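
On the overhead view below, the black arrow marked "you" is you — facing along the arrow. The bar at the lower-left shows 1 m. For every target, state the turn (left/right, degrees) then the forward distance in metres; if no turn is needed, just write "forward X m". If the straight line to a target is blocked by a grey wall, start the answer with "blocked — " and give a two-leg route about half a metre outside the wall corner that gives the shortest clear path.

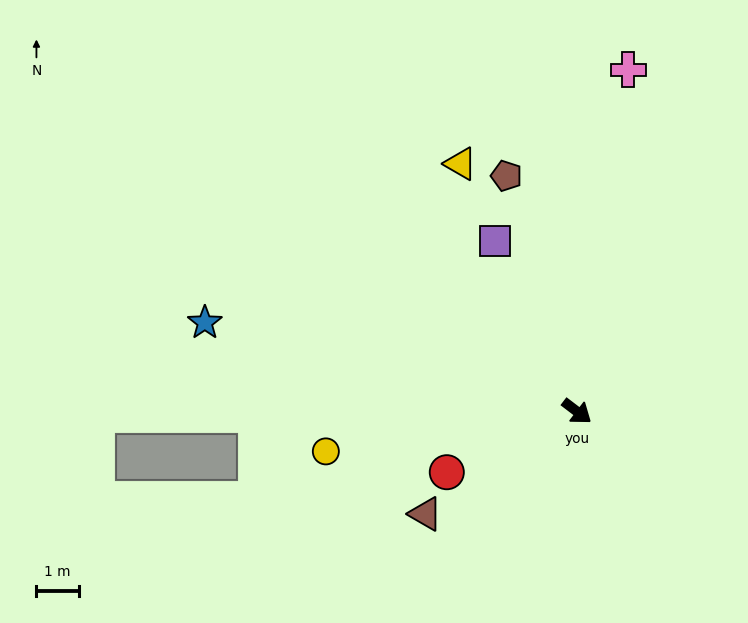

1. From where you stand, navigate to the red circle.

turn right 118°, forward 3.4 m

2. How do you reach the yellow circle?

turn right 134°, forward 6.0 m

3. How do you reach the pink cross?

turn left 119°, forward 8.1 m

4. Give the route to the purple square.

turn left 153°, forward 4.5 m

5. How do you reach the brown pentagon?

turn left 144°, forward 5.8 m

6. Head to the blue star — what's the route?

turn right 156°, forward 9.0 m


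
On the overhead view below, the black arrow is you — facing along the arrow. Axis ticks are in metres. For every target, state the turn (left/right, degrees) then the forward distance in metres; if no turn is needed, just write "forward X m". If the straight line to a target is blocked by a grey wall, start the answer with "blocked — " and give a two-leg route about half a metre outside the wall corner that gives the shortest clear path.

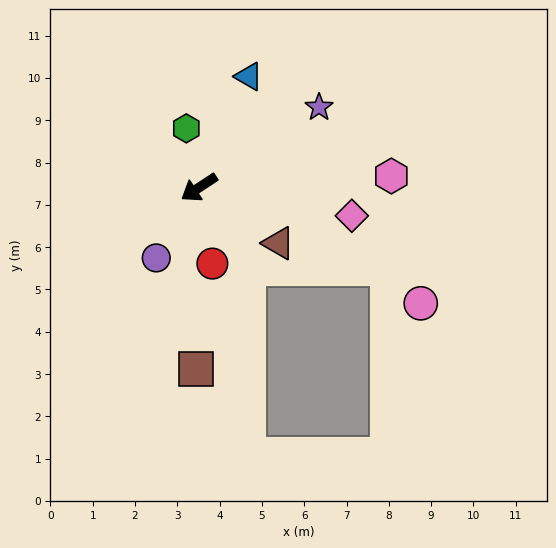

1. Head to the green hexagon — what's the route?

turn right 111°, forward 1.4 m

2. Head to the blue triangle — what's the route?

turn right 147°, forward 2.9 m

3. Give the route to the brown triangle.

turn left 112°, forward 2.3 m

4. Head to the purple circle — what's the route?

turn left 25°, forward 1.9 m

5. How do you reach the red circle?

turn left 67°, forward 1.8 m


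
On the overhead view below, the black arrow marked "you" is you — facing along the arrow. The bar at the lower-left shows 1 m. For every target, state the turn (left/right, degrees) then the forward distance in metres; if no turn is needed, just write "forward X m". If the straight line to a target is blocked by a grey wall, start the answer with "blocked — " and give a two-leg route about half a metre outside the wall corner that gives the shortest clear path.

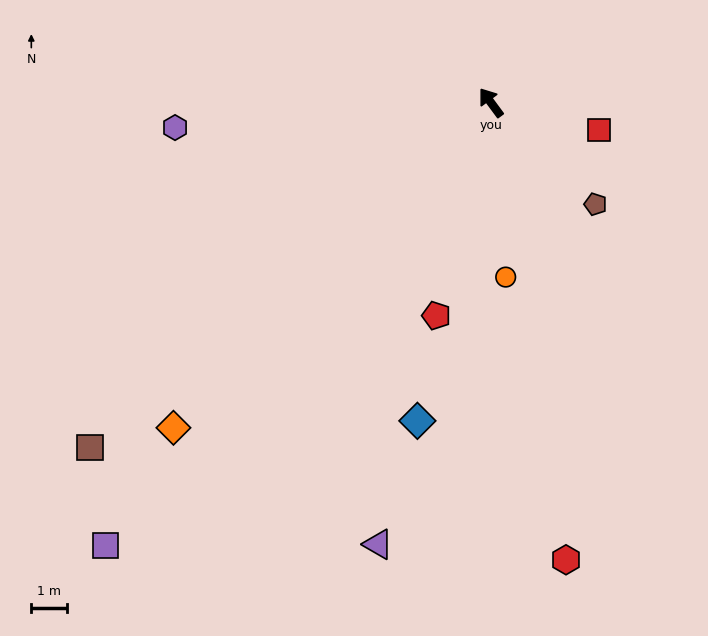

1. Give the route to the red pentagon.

turn left 129°, forward 6.2 m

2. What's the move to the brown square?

turn left 94°, forward 14.9 m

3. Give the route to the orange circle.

turn left 148°, forward 4.9 m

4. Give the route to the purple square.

turn left 103°, forward 16.6 m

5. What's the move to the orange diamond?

turn left 99°, forward 12.8 m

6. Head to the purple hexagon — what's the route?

turn left 58°, forward 8.9 m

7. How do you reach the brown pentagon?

turn right 171°, forward 4.1 m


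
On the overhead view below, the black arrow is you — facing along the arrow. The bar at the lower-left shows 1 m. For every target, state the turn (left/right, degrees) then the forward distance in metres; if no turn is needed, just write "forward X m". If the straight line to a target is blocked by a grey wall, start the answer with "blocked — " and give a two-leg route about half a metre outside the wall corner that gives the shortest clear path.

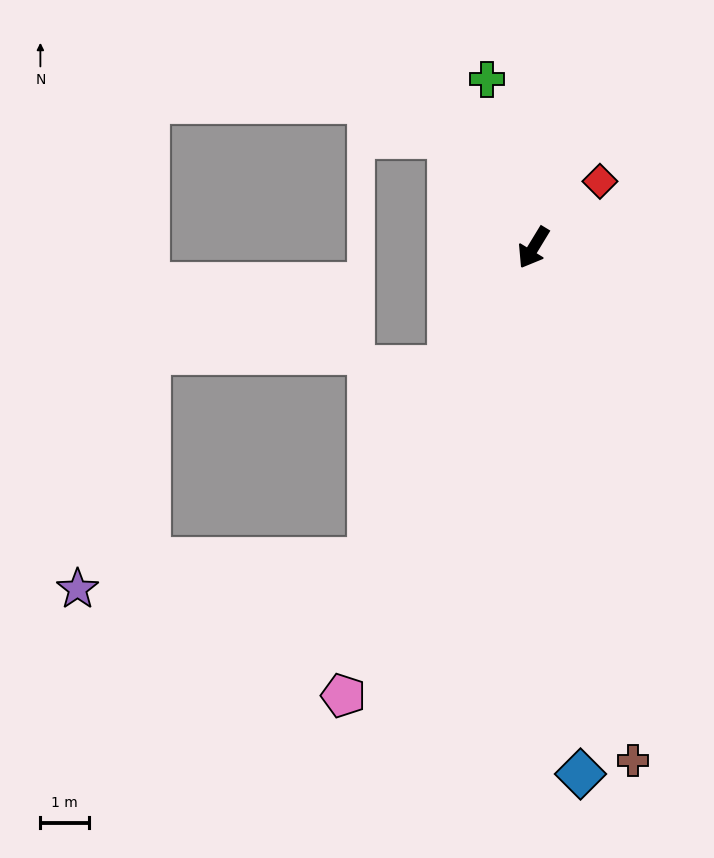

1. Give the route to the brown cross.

turn left 42°, forward 10.7 m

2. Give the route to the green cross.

turn right 133°, forward 3.6 m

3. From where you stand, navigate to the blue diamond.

turn left 36°, forward 10.8 m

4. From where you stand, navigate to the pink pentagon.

turn left 8°, forward 10.0 m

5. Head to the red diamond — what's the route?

turn left 166°, forward 1.9 m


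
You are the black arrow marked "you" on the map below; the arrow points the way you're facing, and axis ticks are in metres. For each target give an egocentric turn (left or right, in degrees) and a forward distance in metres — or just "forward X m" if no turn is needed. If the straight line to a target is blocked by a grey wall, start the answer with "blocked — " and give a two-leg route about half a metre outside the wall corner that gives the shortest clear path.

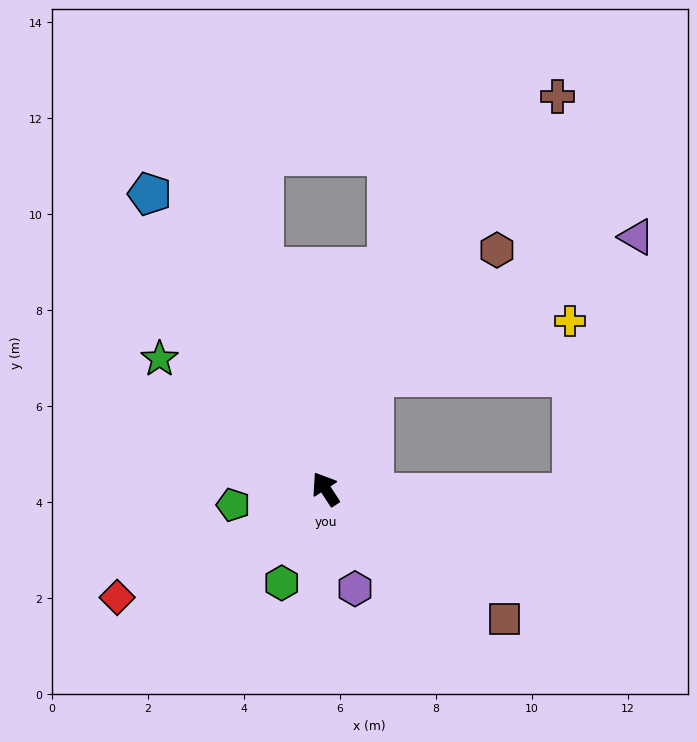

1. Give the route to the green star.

turn left 19°, forward 4.4 m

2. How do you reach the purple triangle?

blocked — turn right 56°, forward 2.5 m, then turn right 39°, forward 6.2 m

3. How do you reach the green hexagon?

turn left 122°, forward 2.2 m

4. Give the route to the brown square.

turn right 159°, forward 4.6 m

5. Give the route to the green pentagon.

turn left 67°, forward 2.0 m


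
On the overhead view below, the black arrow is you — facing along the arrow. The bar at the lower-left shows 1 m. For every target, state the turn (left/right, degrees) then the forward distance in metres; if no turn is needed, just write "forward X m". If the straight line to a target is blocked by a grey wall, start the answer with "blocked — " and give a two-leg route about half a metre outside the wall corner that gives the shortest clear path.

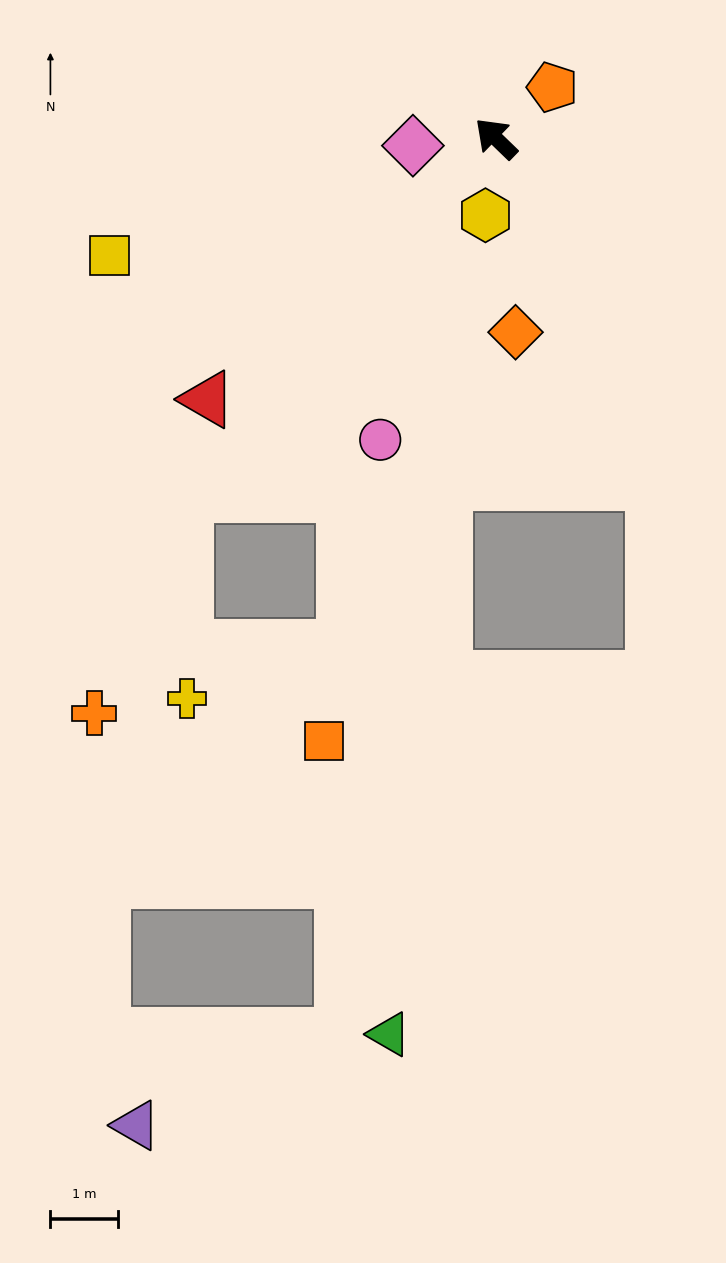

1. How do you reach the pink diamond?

turn left 49°, forward 1.2 m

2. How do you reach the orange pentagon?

turn right 94°, forward 1.1 m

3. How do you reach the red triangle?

turn left 86°, forward 5.8 m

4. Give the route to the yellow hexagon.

turn left 126°, forward 1.2 m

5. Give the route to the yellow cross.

blocked — turn left 93°, forward 7.0 m, then turn left 42°, forward 3.1 m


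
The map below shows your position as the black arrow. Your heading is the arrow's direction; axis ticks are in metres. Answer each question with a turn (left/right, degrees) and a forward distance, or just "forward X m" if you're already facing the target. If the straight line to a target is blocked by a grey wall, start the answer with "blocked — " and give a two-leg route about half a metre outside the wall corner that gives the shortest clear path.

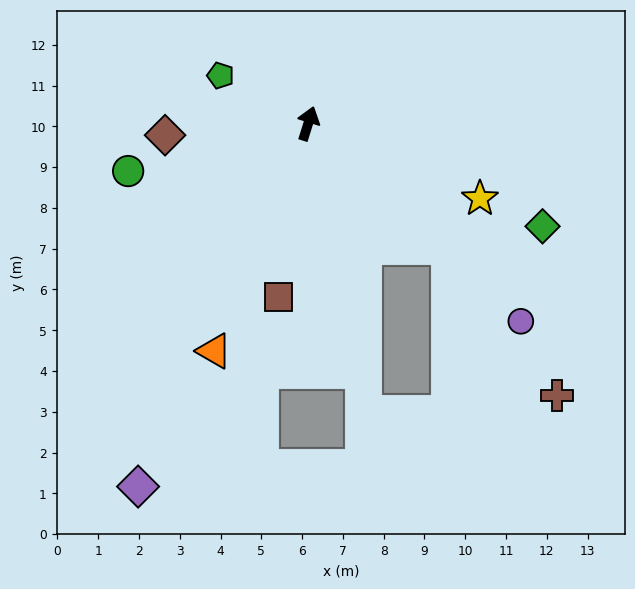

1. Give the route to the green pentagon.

turn left 79°, forward 2.5 m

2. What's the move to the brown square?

turn right 172°, forward 4.3 m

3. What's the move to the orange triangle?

turn left 175°, forward 6.0 m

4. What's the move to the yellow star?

turn right 96°, forward 4.6 m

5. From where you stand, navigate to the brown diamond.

turn left 112°, forward 3.5 m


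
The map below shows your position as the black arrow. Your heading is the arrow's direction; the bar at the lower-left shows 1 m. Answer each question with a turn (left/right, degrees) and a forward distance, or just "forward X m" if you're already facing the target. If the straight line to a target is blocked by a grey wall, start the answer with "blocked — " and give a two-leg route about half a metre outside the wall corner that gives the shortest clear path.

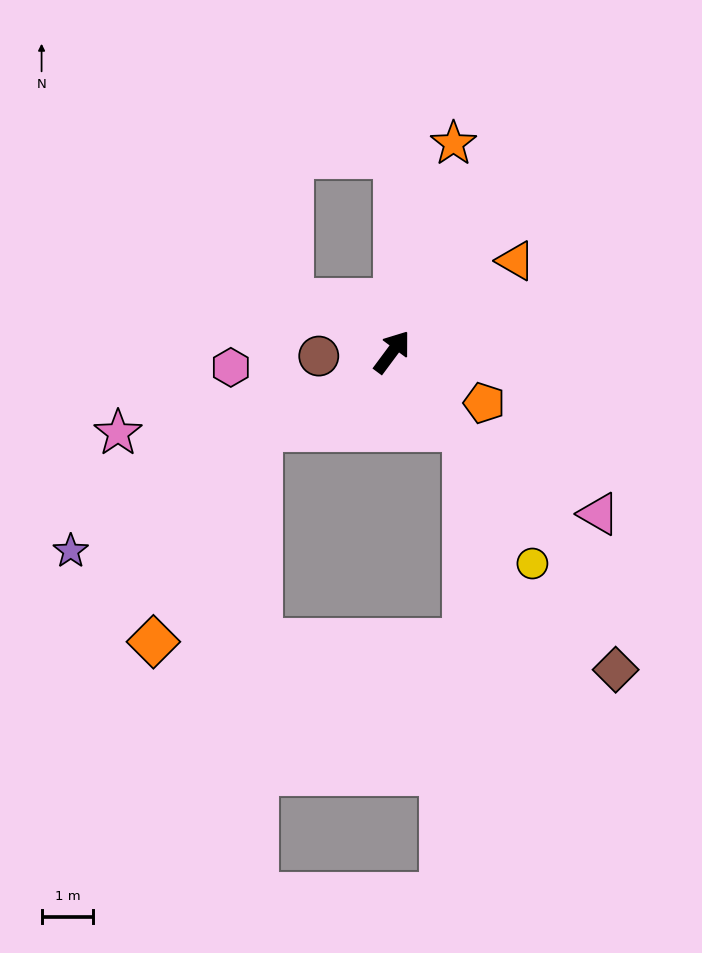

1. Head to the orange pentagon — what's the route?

turn right 82°, forward 2.0 m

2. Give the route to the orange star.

turn left 20°, forward 4.2 m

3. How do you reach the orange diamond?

blocked — turn left 157°, forward 3.0 m, then turn left 33°, forward 4.6 m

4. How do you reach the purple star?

turn left 158°, forward 7.3 m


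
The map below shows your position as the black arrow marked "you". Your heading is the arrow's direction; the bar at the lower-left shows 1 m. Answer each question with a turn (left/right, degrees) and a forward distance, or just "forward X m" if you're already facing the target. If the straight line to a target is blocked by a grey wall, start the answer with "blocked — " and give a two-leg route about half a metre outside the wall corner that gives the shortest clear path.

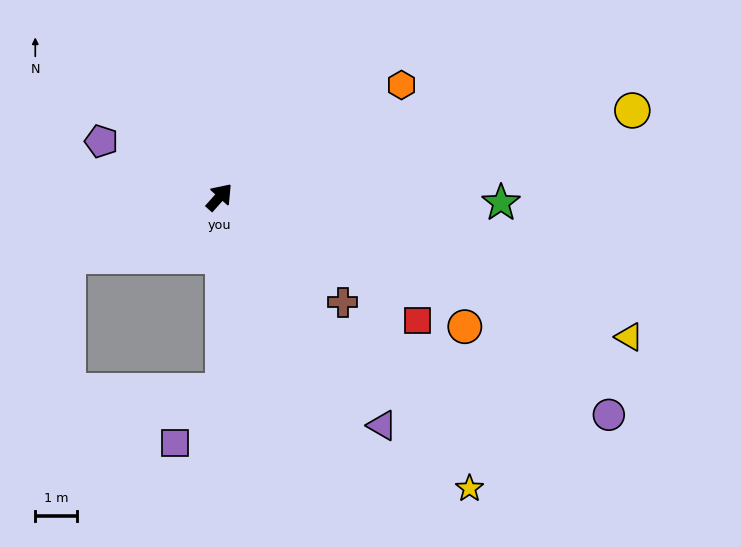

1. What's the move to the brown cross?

turn right 89°, forward 3.9 m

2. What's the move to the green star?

turn right 49°, forward 6.7 m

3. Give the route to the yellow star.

turn right 98°, forward 9.2 m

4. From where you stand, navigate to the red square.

turn right 80°, forward 5.6 m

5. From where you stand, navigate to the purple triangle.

turn right 103°, forward 6.7 m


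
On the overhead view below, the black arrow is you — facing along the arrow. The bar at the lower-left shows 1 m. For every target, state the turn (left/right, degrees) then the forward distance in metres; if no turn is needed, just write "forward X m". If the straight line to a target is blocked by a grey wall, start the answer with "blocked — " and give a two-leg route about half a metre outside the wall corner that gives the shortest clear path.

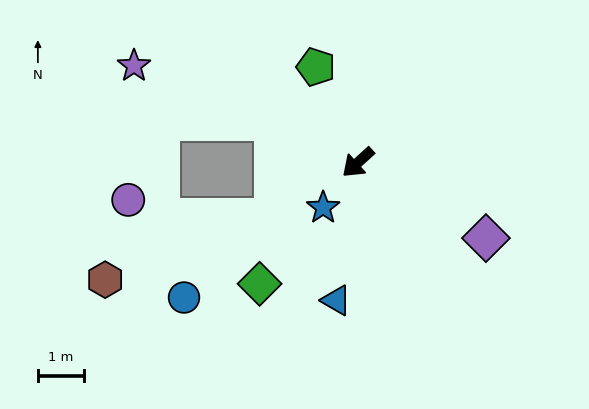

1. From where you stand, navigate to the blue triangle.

turn left 39°, forward 3.1 m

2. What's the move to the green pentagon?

turn right 108°, forward 2.3 m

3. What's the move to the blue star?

turn left 10°, forward 1.2 m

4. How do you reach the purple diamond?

turn left 107°, forward 3.3 m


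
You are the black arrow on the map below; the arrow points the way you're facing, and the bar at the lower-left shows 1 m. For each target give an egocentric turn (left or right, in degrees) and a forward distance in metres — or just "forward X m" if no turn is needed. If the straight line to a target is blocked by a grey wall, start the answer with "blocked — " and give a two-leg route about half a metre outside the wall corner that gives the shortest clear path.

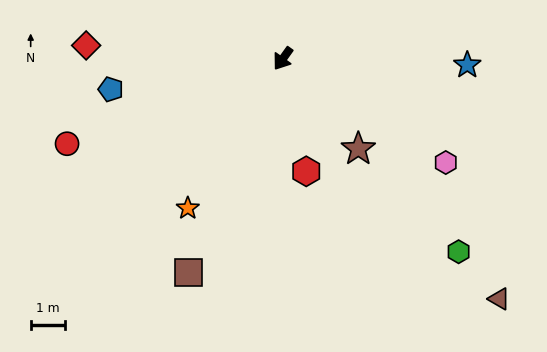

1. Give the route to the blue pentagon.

turn right 44°, forward 5.0 m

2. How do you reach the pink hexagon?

turn left 93°, forward 5.6 m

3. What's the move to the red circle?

turn right 33°, forward 6.7 m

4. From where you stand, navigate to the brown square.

turn left 12°, forward 6.7 m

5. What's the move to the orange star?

turn left 3°, forward 5.1 m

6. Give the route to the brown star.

turn left 76°, forward 3.4 m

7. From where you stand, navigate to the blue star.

turn left 124°, forward 5.3 m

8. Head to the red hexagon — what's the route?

turn left 47°, forward 3.3 m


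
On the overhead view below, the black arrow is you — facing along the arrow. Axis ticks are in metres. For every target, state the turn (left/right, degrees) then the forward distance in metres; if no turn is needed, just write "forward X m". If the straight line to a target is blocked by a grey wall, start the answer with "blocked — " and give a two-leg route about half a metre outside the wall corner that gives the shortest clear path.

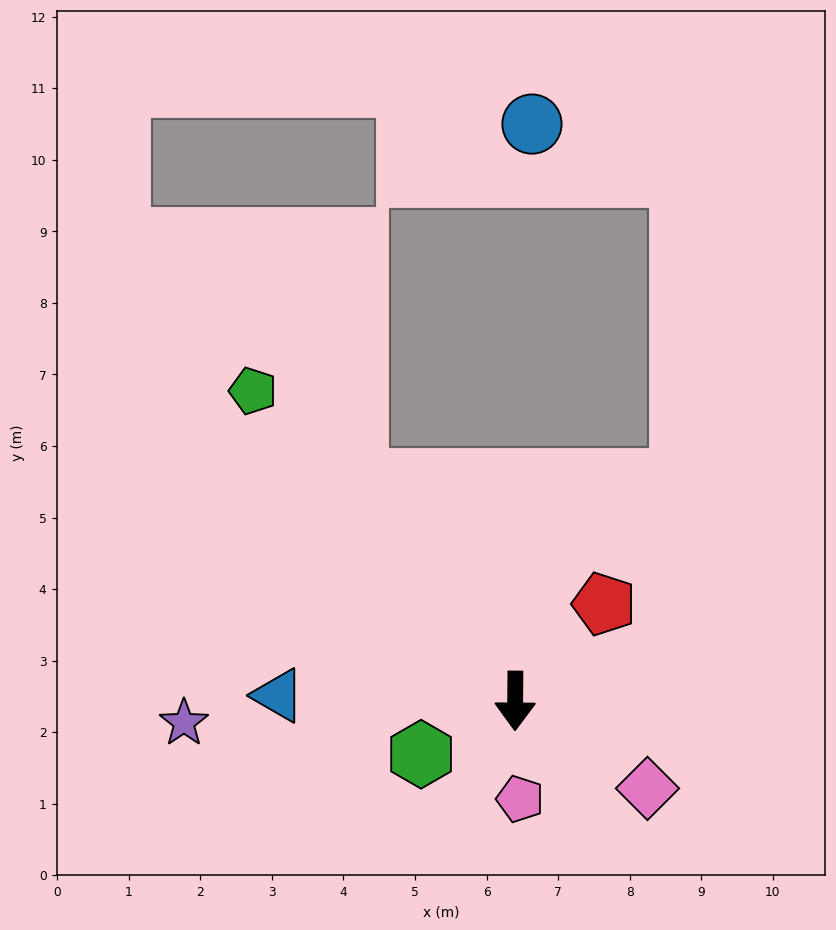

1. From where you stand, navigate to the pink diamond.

turn left 57°, forward 2.2 m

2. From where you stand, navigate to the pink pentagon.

turn left 3°, forward 1.4 m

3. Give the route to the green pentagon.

turn right 139°, forward 5.7 m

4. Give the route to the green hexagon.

turn right 60°, forward 1.5 m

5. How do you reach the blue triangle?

turn right 91°, forward 3.3 m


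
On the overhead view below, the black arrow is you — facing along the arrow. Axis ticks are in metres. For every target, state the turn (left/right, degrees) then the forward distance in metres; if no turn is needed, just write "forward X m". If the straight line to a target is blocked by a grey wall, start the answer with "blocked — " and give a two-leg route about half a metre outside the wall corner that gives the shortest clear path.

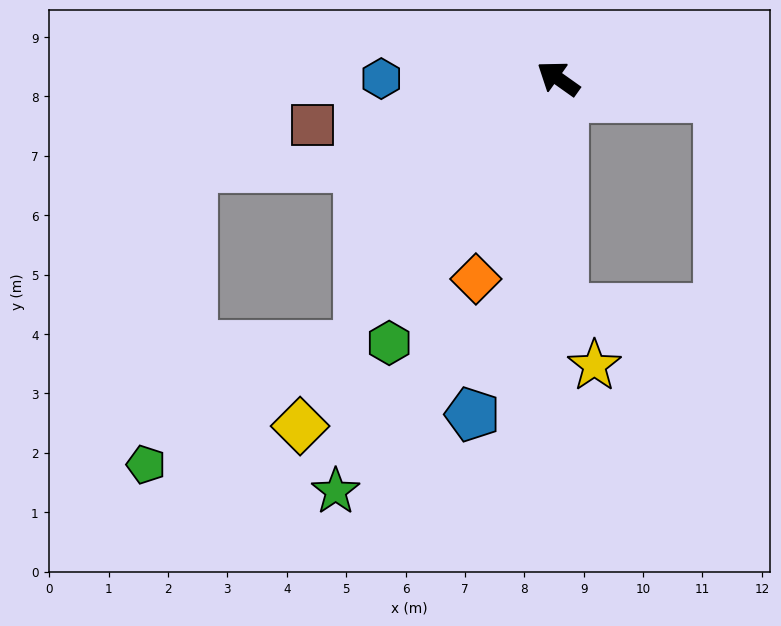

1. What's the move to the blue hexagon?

turn left 35°, forward 3.0 m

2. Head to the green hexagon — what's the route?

turn left 93°, forward 5.3 m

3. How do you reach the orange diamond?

turn left 103°, forward 3.6 m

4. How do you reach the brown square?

turn left 46°, forward 4.2 m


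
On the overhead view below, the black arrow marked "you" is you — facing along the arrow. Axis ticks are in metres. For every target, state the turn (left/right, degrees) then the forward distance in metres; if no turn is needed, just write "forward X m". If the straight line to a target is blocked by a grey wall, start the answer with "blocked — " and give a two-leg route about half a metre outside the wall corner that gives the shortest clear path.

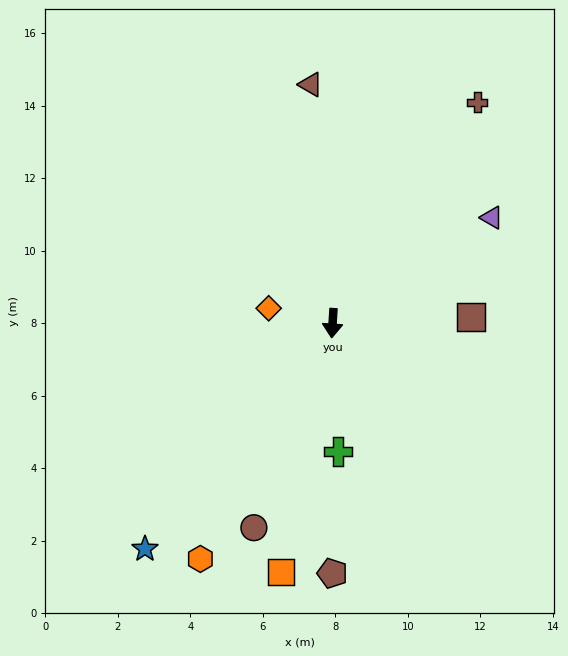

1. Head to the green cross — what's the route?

turn left 6°, forward 3.5 m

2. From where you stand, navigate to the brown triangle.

turn right 171°, forward 6.6 m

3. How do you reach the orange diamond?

turn right 100°, forward 1.8 m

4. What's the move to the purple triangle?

turn left 127°, forward 5.3 m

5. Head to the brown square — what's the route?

turn left 96°, forward 3.8 m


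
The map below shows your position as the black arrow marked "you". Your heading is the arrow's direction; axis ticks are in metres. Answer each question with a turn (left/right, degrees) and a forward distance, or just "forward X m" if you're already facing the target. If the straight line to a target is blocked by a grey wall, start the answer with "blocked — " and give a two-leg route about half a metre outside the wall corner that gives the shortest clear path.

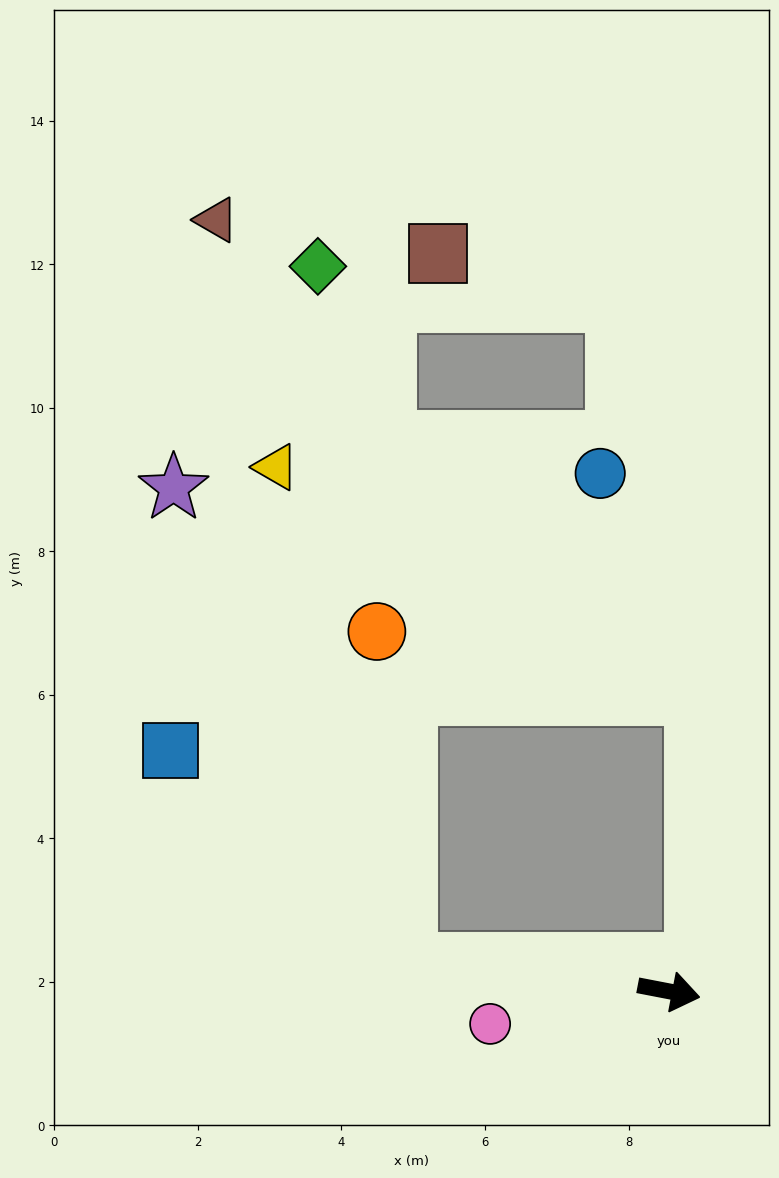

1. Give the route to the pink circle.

turn right 159°, forward 2.5 m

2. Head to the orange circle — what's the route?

blocked — turn right 175°, forward 3.7 m, then turn right 79°, forward 4.6 m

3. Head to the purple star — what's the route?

blocked — turn right 175°, forward 3.7 m, then turn right 58°, forward 7.4 m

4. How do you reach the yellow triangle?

blocked — turn right 175°, forward 3.7 m, then turn right 69°, forward 7.2 m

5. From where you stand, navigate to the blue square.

blocked — turn right 175°, forward 3.7 m, then turn right 36°, forward 4.4 m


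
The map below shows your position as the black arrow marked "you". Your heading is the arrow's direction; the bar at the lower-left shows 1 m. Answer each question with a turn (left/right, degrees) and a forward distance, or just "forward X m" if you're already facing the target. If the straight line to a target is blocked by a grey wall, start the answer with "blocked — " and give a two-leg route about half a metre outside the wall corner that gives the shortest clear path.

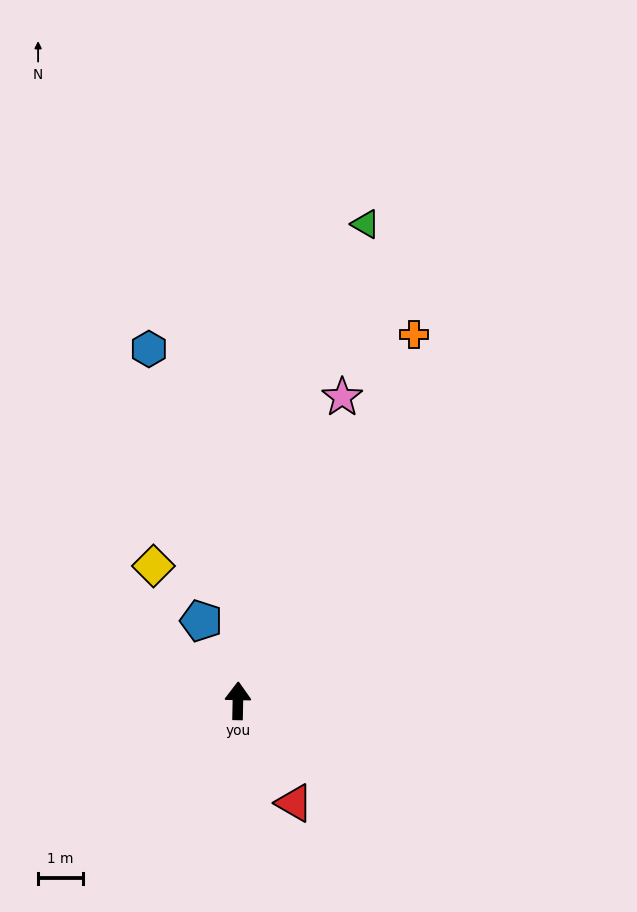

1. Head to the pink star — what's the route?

turn right 18°, forward 7.1 m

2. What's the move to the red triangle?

turn right 150°, forward 2.6 m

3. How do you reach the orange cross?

turn right 25°, forward 9.0 m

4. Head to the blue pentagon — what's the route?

turn left 26°, forward 1.9 m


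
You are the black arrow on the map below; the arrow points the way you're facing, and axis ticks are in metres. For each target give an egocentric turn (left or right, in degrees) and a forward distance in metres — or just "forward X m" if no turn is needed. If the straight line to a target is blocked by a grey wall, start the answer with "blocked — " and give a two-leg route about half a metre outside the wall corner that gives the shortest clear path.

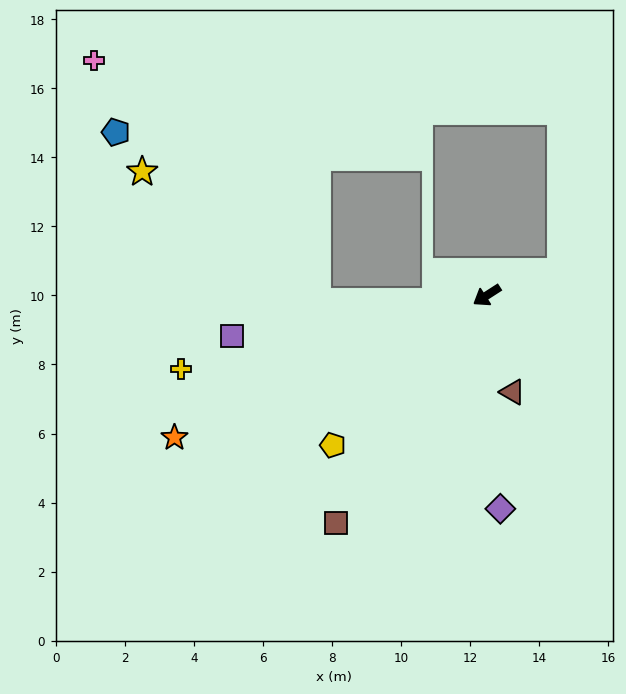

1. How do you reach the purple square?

turn right 24°, forward 7.5 m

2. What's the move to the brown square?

turn left 24°, forward 7.9 m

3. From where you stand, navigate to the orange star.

turn right 8°, forward 9.9 m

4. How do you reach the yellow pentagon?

turn left 11°, forward 6.2 m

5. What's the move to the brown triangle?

turn left 72°, forward 2.9 m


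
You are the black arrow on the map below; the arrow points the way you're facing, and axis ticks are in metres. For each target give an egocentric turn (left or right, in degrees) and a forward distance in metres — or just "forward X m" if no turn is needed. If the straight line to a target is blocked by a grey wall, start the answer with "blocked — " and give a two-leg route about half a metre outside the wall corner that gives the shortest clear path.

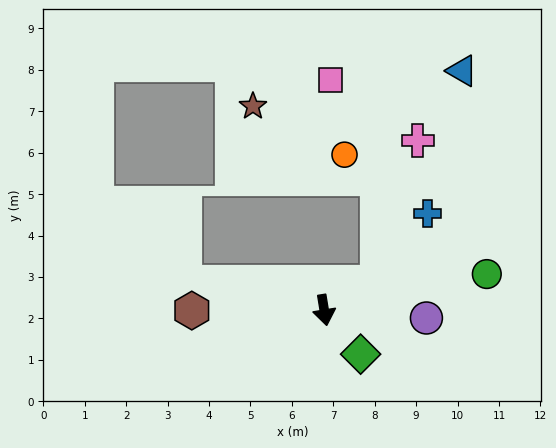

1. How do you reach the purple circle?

turn left 76°, forward 2.5 m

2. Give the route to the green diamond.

turn left 30°, forward 1.4 m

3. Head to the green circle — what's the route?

turn left 93°, forward 4.0 m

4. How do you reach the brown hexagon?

turn right 99°, forward 3.2 m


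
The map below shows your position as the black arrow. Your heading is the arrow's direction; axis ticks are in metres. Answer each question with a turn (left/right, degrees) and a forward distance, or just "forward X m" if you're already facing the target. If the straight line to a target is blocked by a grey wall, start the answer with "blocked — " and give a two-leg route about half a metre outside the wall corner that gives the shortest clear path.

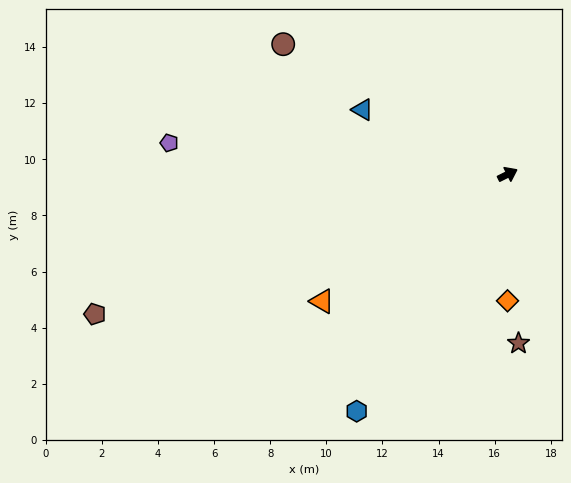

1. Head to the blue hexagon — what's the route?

turn right 149°, forward 10.0 m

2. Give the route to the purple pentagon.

turn left 148°, forward 12.1 m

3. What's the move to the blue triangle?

turn left 130°, forward 5.7 m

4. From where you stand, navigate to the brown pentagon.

turn left 172°, forward 15.5 m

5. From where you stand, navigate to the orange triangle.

turn right 172°, forward 8.0 m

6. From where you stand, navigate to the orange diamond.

turn right 117°, forward 4.5 m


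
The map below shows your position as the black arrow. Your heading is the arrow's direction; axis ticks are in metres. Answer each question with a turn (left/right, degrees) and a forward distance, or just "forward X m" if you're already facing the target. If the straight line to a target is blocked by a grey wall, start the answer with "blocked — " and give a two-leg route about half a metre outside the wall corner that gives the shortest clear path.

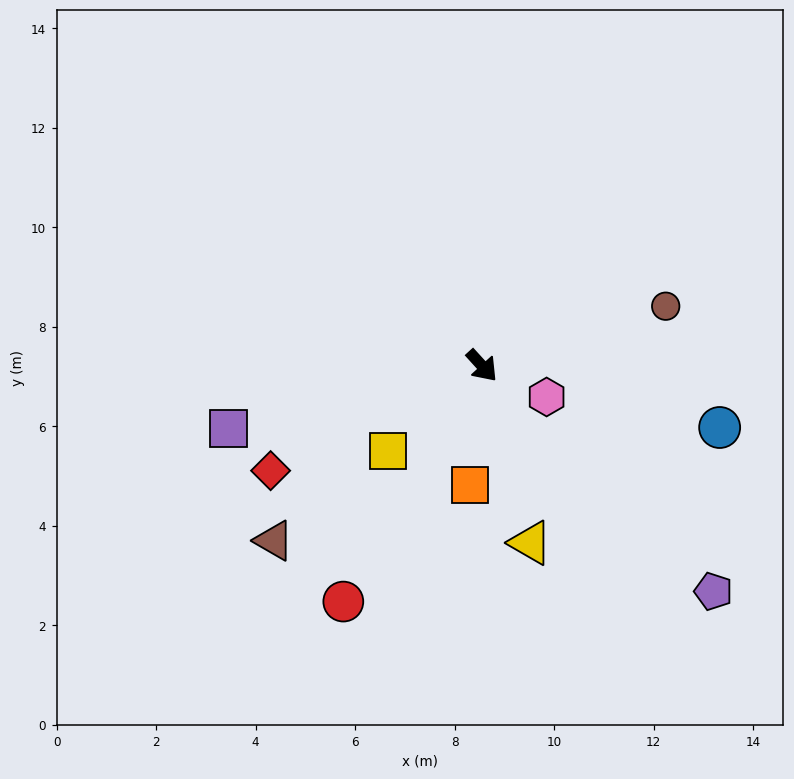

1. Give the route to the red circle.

turn right 73°, forward 5.5 m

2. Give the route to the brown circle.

turn left 66°, forward 3.9 m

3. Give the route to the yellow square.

turn right 90°, forward 2.6 m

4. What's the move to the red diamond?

turn right 106°, forward 4.7 m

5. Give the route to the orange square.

turn right 48°, forward 2.4 m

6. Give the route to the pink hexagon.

turn left 22°, forward 1.4 m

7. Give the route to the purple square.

turn right 118°, forward 5.3 m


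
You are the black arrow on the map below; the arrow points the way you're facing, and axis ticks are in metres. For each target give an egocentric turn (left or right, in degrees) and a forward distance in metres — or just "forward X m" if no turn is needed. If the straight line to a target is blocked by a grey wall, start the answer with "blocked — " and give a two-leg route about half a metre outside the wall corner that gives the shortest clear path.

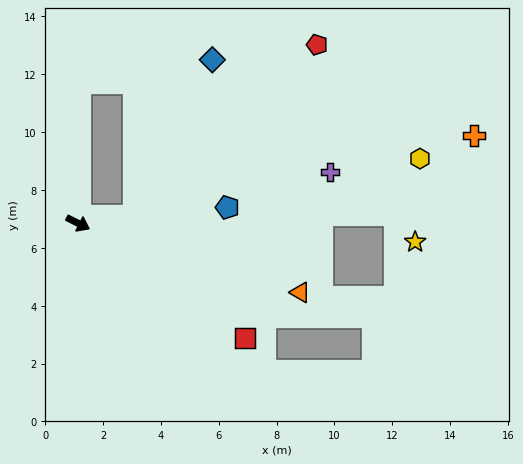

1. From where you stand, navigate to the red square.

turn right 8°, forward 7.0 m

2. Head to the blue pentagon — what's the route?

turn left 33°, forward 5.2 m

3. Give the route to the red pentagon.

blocked — turn left 33°, forward 2.0 m, then turn left 37°, forward 8.7 m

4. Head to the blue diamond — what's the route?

blocked — turn left 33°, forward 2.0 m, then turn left 57°, forward 6.0 m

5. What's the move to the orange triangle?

turn left 9°, forward 8.0 m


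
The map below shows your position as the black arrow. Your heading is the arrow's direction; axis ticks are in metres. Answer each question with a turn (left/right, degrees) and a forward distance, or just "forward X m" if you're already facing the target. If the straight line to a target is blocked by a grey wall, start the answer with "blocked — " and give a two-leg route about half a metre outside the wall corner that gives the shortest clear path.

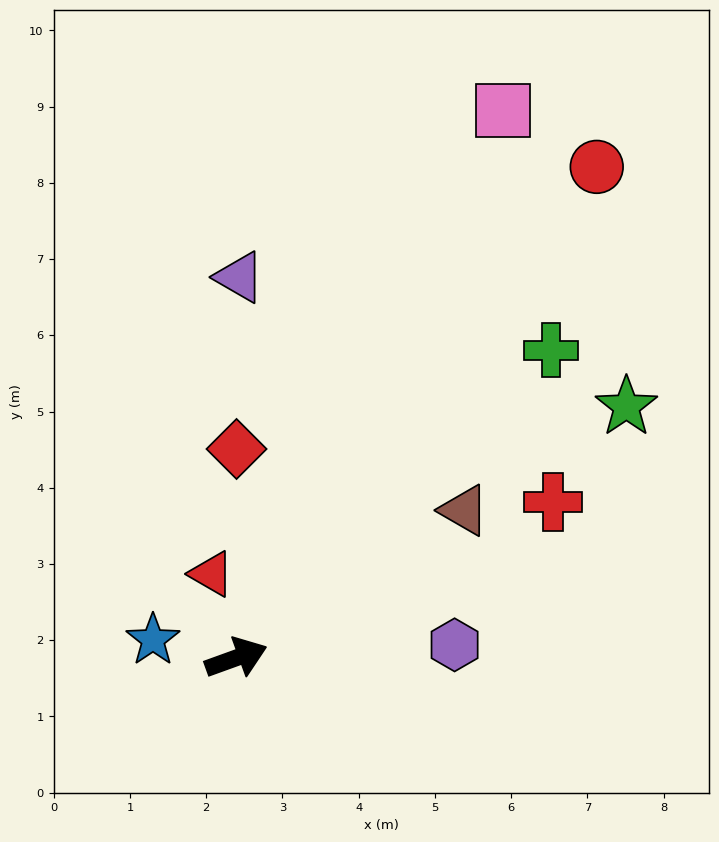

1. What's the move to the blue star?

turn left 148°, forward 1.1 m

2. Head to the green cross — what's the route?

turn left 24°, forward 5.8 m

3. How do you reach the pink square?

turn left 44°, forward 8.0 m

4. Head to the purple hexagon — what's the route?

turn right 16°, forward 2.9 m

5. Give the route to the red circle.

turn left 34°, forward 8.0 m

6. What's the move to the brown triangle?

turn left 13°, forward 3.6 m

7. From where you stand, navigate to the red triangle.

turn left 87°, forward 1.1 m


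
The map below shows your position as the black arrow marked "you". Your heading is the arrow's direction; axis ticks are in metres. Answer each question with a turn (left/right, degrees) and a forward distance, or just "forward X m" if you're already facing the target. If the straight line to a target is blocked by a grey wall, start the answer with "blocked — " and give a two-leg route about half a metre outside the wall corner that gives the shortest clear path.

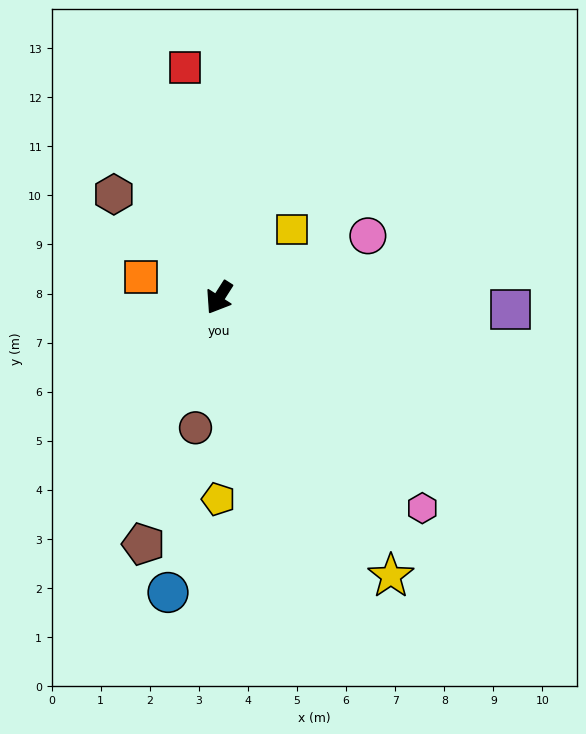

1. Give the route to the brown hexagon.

turn right 102°, forward 3.0 m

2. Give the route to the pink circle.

turn left 145°, forward 3.3 m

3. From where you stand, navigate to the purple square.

turn left 120°, forward 5.9 m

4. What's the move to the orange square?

turn right 72°, forward 1.7 m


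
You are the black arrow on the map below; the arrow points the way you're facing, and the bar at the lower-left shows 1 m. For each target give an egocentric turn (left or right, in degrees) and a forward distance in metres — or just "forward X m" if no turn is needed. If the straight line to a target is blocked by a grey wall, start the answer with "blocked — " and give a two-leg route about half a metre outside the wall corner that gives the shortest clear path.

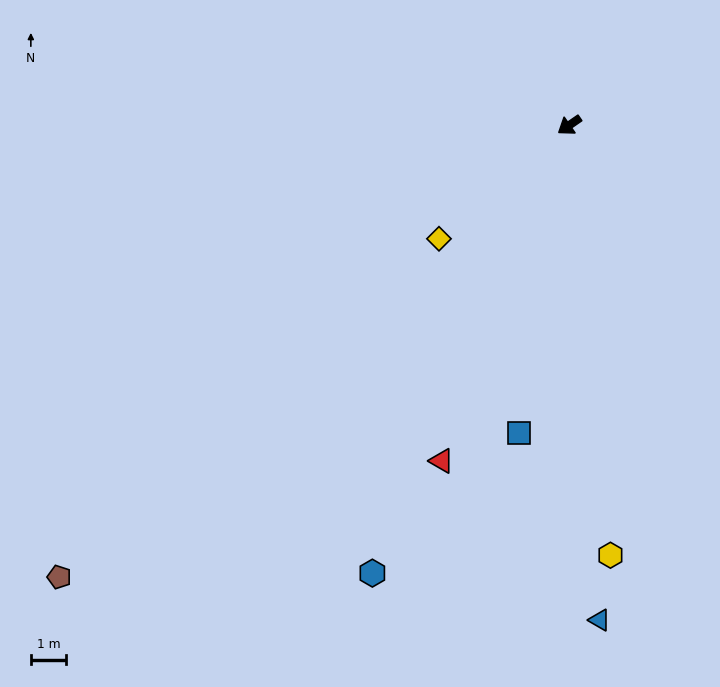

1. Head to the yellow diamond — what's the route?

turn left 6°, forward 4.9 m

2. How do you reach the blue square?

turn left 46°, forward 8.9 m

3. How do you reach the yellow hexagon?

turn left 61°, forward 12.3 m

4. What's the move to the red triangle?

turn left 35°, forward 10.2 m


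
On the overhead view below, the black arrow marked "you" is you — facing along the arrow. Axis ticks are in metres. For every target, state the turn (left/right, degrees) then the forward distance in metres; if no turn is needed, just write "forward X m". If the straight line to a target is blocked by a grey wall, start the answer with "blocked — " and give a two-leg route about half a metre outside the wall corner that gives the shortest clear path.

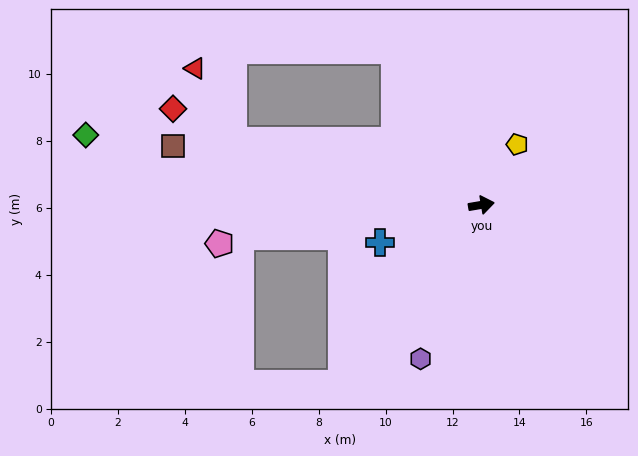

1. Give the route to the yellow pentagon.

turn left 50°, forward 2.1 m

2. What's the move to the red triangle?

blocked — turn left 156°, forward 7.7 m, then turn right 48°, forward 2.4 m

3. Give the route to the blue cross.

turn right 169°, forward 3.2 m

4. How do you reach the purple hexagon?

turn right 121°, forward 4.9 m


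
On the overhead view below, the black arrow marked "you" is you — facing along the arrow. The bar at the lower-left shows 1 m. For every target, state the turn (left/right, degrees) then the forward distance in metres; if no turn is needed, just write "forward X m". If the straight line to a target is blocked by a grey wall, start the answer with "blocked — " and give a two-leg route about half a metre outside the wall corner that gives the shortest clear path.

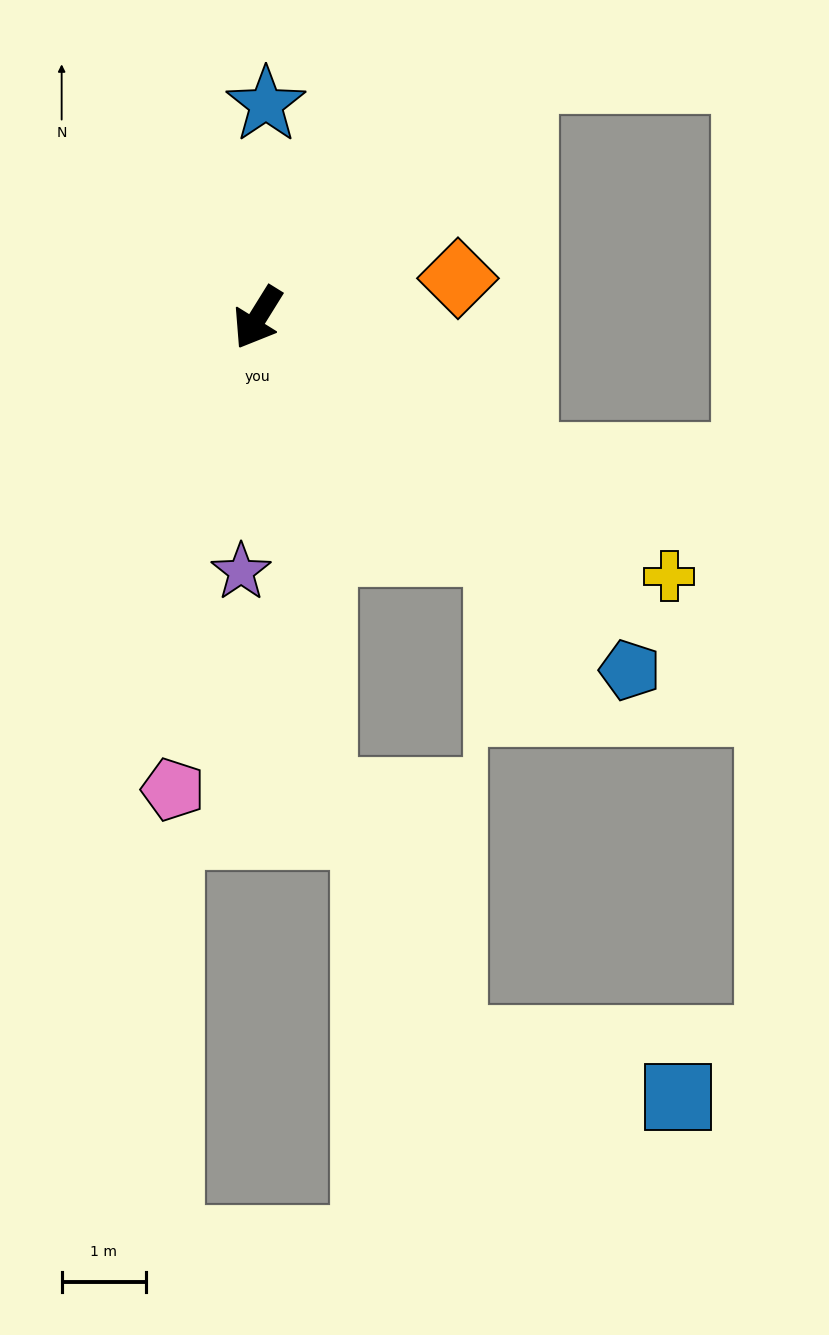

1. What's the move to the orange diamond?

turn left 133°, forward 2.4 m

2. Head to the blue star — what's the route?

turn right 150°, forward 2.5 m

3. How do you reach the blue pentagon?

turn left 78°, forward 6.1 m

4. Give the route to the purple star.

turn left 28°, forward 3.0 m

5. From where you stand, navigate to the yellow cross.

turn left 90°, forward 5.8 m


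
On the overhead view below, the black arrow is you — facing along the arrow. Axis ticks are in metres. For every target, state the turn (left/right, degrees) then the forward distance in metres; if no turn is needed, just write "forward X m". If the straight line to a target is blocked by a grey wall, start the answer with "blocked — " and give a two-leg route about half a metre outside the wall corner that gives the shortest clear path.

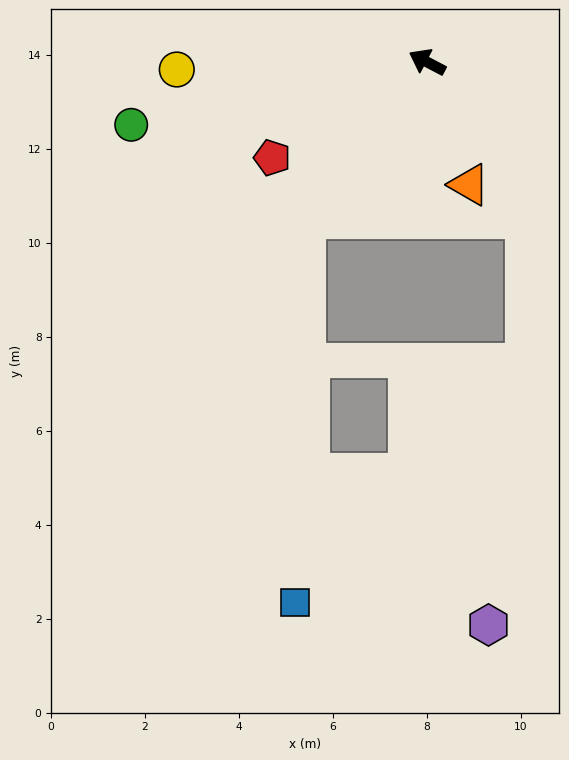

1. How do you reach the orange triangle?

turn left 137°, forward 2.8 m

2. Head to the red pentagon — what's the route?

turn left 59°, forward 3.9 m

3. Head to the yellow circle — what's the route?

turn left 29°, forward 5.3 m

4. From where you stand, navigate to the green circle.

turn left 40°, forward 6.4 m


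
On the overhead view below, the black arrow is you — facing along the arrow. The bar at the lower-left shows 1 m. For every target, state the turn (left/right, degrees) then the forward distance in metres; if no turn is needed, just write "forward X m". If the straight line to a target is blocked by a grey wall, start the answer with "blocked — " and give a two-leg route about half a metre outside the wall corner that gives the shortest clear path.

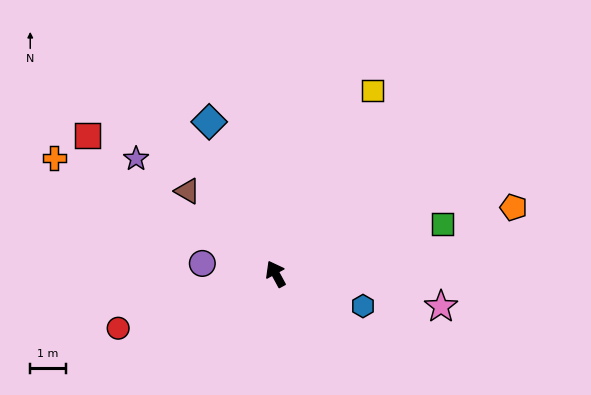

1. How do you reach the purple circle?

turn left 53°, forward 2.1 m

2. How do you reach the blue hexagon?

turn right 139°, forward 2.6 m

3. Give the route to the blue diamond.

turn right 5°, forward 4.7 m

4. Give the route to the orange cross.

turn left 34°, forward 7.0 m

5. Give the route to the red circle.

turn left 81°, forward 4.7 m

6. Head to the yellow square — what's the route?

turn right 56°, forward 5.8 m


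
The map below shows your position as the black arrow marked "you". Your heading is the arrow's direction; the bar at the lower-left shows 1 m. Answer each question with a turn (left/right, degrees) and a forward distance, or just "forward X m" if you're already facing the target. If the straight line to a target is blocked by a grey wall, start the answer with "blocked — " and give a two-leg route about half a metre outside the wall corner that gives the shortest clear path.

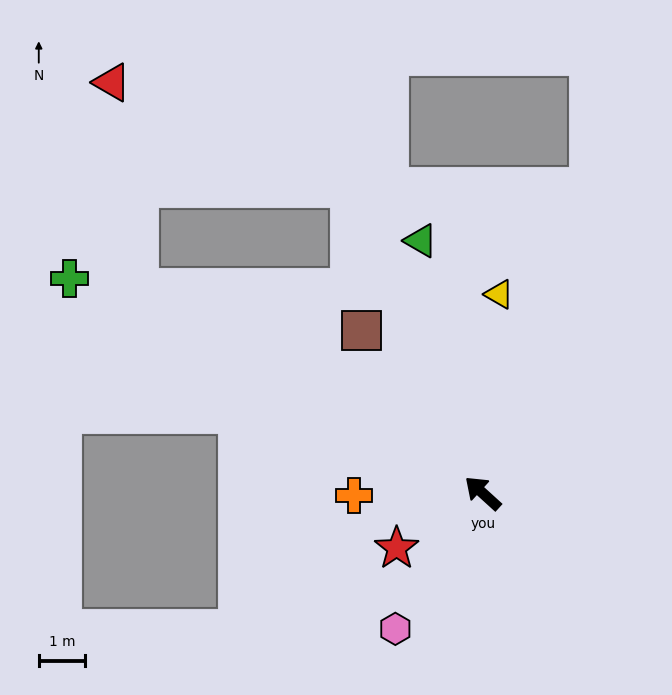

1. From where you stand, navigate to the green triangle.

turn right 34°, forward 5.6 m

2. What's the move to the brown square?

turn right 11°, forward 4.4 m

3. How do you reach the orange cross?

turn left 43°, forward 2.8 m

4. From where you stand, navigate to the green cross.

turn left 15°, forward 10.1 m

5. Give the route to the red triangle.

blocked — turn right 24°, forward 7.2 m, then turn left 42°, forward 5.6 m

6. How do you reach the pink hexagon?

turn left 100°, forward 3.5 m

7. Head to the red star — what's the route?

turn left 75°, forward 2.2 m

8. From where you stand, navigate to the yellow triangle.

turn right 52°, forward 4.3 m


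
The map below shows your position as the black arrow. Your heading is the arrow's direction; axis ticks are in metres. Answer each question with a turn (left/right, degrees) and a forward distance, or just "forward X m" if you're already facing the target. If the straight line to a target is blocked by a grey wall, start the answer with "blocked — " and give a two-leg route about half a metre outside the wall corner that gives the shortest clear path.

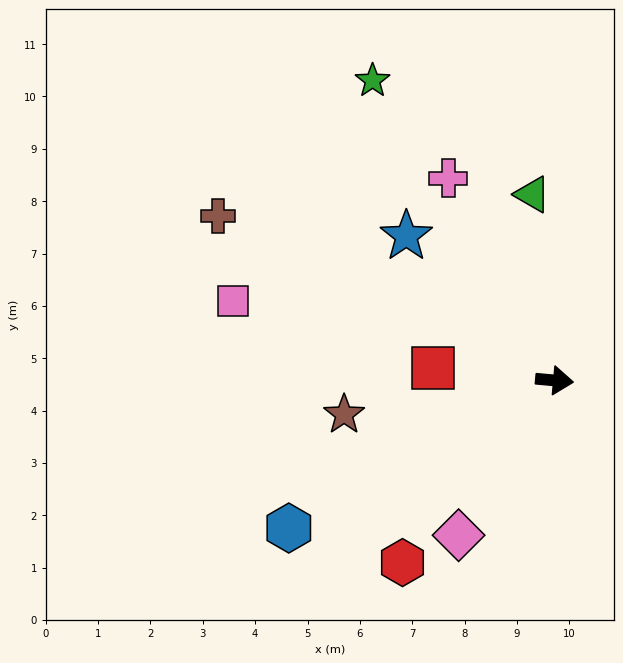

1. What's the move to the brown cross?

turn left 159°, forward 7.2 m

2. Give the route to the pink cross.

turn left 123°, forward 4.4 m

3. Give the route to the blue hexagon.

turn right 146°, forward 5.8 m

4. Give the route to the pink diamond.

turn right 117°, forward 3.5 m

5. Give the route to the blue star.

turn left 141°, forward 4.0 m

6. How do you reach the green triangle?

turn left 102°, forward 3.6 m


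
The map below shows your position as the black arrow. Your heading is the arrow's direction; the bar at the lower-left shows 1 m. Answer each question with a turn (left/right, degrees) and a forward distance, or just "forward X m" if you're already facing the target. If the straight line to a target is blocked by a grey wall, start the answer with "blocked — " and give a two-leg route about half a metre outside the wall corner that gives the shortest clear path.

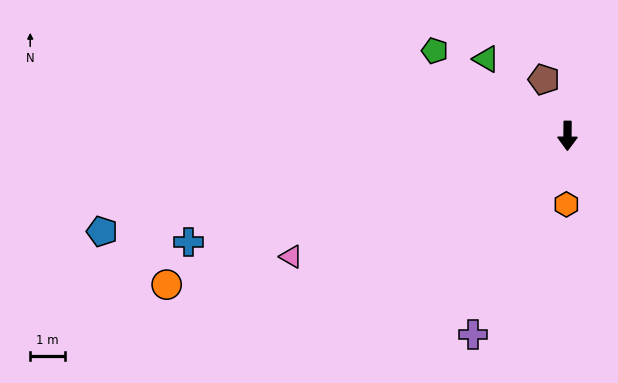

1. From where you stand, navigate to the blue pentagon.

turn right 78°, forward 13.6 m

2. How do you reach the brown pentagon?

turn right 157°, forward 1.8 m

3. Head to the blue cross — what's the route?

turn right 74°, forward 11.3 m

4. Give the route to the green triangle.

turn right 133°, forward 3.2 m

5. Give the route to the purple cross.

turn right 25°, forward 6.3 m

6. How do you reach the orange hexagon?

forward 2.0 m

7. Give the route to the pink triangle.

turn right 66°, forward 8.6 m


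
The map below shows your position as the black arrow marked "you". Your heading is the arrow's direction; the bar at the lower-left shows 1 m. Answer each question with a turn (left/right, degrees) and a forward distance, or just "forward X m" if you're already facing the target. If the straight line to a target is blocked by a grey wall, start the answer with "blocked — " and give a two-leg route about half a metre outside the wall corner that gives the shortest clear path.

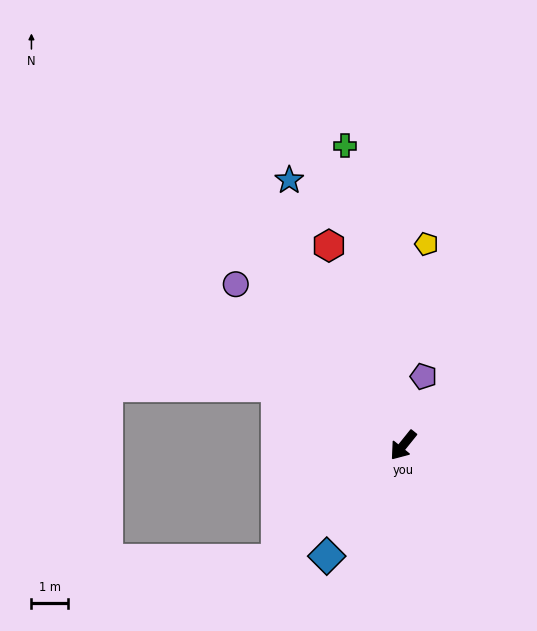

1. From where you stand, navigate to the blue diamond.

turn left 4°, forward 3.6 m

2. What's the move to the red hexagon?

turn right 121°, forward 5.8 m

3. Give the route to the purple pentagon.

turn right 158°, forward 1.9 m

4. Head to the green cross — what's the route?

turn right 130°, forward 8.2 m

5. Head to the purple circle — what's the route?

turn right 95°, forward 6.3 m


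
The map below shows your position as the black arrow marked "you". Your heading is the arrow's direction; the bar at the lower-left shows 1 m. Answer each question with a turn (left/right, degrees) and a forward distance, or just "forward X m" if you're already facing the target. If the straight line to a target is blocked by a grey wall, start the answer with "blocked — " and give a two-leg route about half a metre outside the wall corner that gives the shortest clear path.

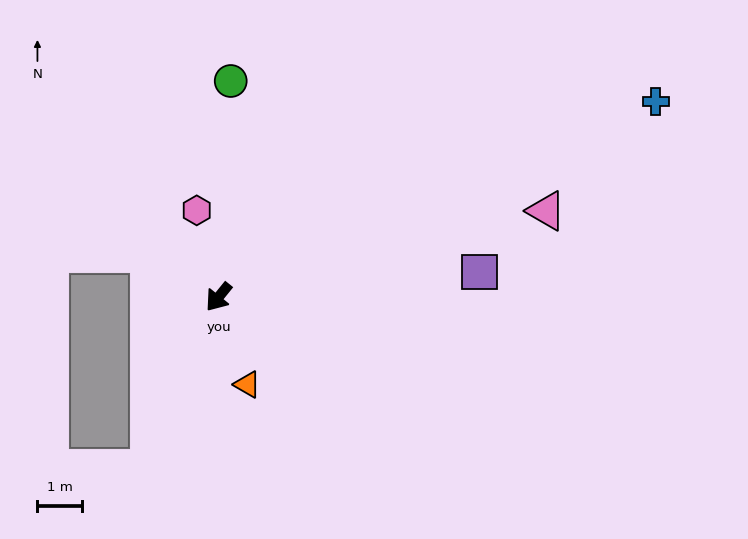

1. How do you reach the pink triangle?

turn left 144°, forward 7.6 m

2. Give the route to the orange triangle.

turn left 57°, forward 2.1 m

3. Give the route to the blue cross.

turn left 153°, forward 10.7 m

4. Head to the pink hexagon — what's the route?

turn right 127°, forward 2.0 m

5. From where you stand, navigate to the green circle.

turn right 144°, forward 4.8 m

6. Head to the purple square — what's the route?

turn left 134°, forward 5.9 m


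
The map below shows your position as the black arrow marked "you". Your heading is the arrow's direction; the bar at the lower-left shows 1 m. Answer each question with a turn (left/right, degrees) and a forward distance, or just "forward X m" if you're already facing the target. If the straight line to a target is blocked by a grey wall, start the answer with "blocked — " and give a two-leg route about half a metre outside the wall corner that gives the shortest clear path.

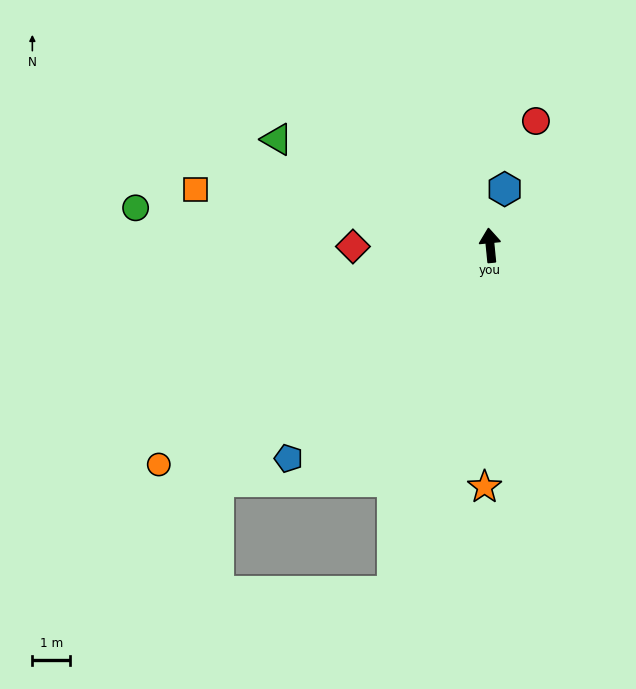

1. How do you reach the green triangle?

turn left 58°, forward 6.3 m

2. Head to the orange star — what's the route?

turn left 173°, forward 6.4 m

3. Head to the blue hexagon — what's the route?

turn right 20°, forward 1.5 m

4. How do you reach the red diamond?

turn left 85°, forward 3.6 m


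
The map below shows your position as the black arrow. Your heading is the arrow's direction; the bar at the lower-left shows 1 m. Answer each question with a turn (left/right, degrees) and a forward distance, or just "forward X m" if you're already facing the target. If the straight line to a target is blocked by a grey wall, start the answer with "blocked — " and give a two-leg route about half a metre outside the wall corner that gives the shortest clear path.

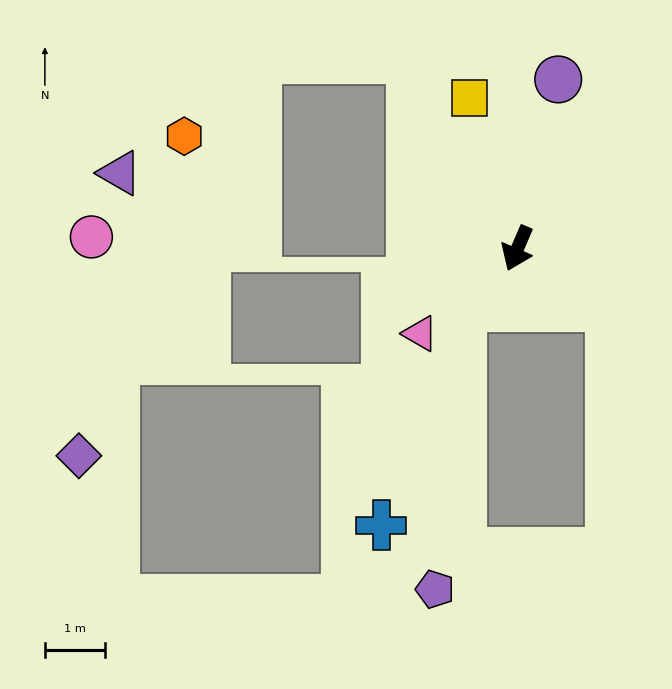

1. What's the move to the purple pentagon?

blocked — turn right 21°, forward 1.4 m, then turn left 39°, forward 4.8 m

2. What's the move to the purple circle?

turn right 170°, forward 2.9 m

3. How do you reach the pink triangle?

turn right 26°, forward 2.2 m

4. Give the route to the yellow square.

turn right 139°, forward 2.6 m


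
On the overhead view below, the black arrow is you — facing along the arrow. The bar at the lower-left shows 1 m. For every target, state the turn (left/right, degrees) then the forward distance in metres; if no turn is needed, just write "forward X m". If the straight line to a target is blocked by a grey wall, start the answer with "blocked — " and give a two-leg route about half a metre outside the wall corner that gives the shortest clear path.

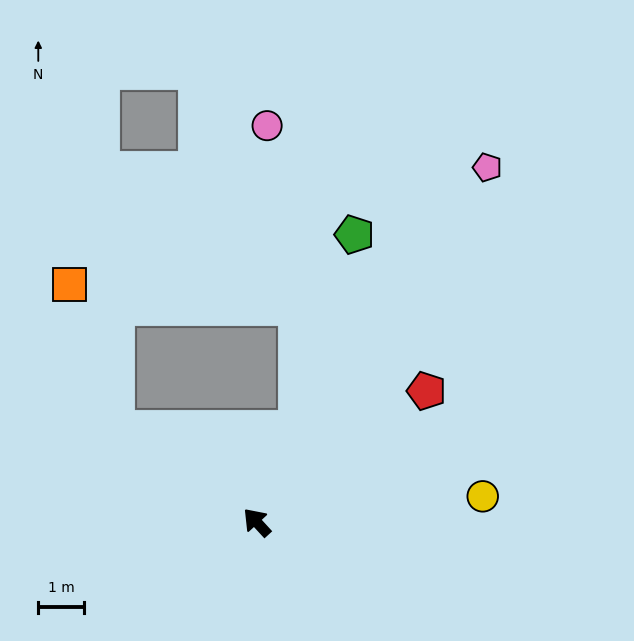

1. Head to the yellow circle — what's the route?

turn right 126°, forward 5.0 m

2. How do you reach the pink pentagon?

turn right 76°, forward 9.3 m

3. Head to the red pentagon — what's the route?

turn right 95°, forward 4.7 m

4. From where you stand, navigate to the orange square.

blocked — turn left 14°, forward 3.7 m, then turn right 39°, forward 3.4 m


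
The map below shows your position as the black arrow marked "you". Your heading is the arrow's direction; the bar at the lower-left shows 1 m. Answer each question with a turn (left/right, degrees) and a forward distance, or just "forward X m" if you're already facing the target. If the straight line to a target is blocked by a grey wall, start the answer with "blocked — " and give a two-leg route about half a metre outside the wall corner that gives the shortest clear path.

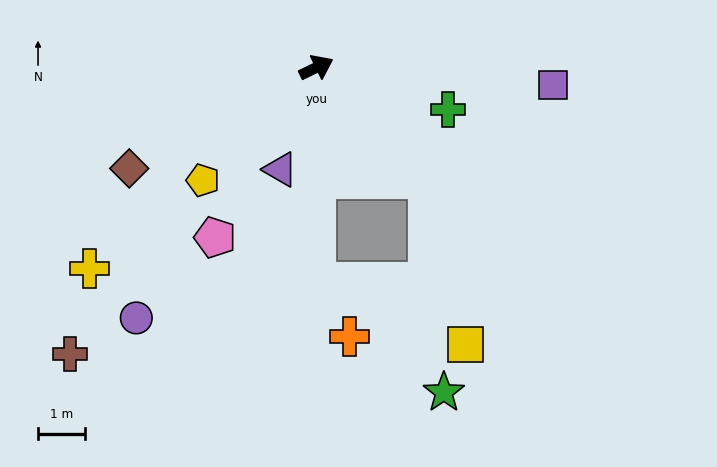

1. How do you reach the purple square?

turn right 30°, forward 5.0 m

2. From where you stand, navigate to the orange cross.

blocked — turn right 116°, forward 4.5 m, then turn left 32°, forward 1.3 m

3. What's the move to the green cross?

turn right 44°, forward 2.9 m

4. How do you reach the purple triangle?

turn right 135°, forward 2.3 m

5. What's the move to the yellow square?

blocked — turn right 71°, forward 3.3 m, then turn right 32°, forward 3.6 m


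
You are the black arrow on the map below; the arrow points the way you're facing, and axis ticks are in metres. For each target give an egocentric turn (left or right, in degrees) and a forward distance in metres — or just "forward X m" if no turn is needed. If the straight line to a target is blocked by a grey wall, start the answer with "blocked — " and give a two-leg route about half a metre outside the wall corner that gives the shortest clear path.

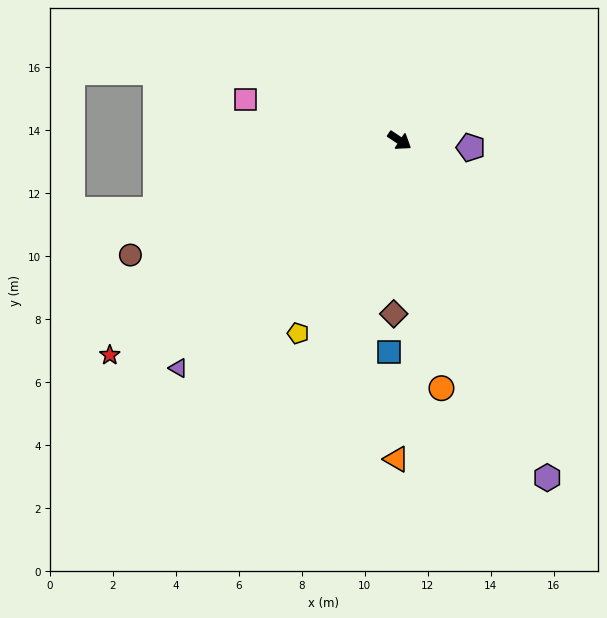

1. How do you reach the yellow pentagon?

turn right 84°, forward 6.9 m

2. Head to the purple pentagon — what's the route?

turn left 28°, forward 2.3 m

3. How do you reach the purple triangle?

turn right 101°, forward 10.1 m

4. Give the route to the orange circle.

turn right 47°, forward 8.0 m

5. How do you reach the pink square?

turn right 161°, forward 5.1 m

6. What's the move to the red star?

turn right 110°, forward 11.4 m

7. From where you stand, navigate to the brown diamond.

turn right 58°, forward 5.5 m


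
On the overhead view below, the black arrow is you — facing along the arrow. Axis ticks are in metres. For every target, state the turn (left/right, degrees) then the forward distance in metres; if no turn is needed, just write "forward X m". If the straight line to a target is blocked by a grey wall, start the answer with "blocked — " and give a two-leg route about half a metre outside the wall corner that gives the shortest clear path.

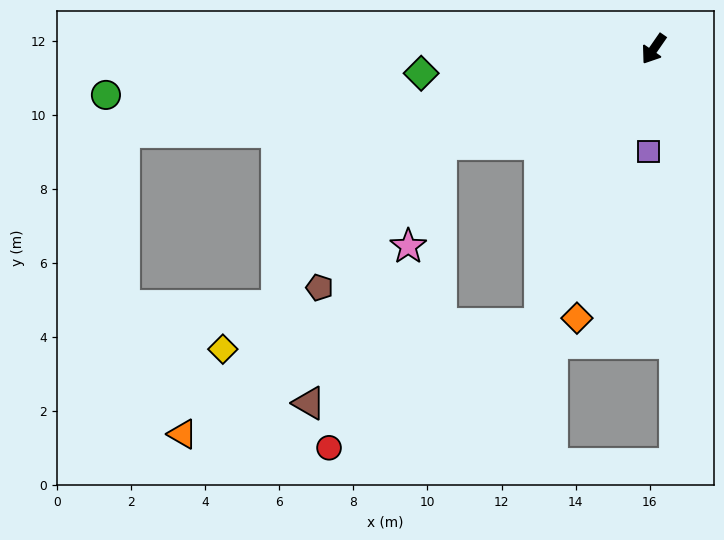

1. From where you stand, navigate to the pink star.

blocked — turn right 31°, forward 6.3 m, then turn left 48°, forward 2.9 m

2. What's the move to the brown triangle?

blocked — turn left 12°, forward 8.0 m, then turn right 48°, forward 6.6 m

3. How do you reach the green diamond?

turn right 49°, forward 6.3 m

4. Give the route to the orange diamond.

turn left 19°, forward 7.6 m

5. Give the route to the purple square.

turn left 32°, forward 2.8 m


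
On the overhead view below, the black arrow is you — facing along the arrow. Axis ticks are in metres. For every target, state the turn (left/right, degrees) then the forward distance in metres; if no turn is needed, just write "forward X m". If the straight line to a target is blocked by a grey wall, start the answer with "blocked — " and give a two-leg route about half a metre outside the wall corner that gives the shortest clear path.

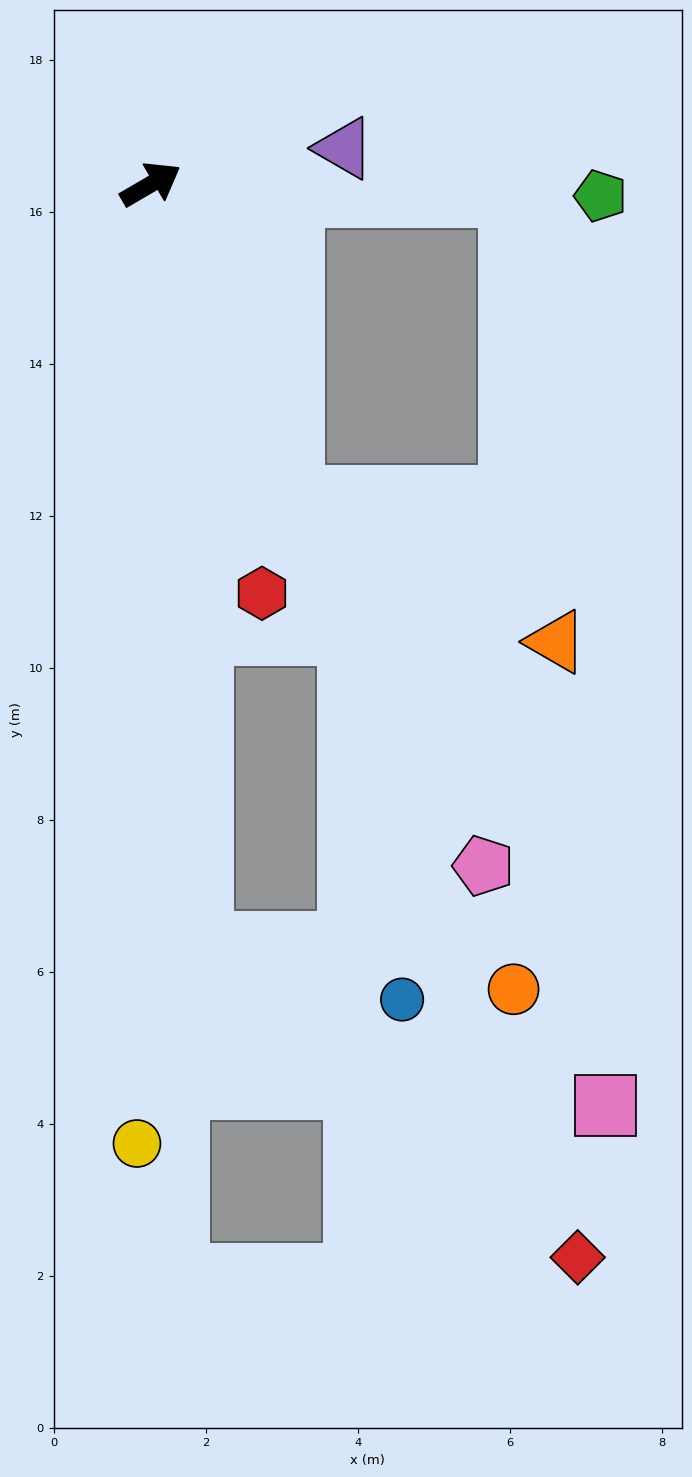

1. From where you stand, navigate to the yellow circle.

turn right 121°, forward 12.6 m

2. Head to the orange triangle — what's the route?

blocked — turn right 96°, forward 4.5 m, then turn left 37°, forward 4.0 m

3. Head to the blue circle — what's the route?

blocked — turn right 96°, forward 6.5 m, then turn right 16°, forward 4.9 m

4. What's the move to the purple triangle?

turn right 20°, forward 2.6 m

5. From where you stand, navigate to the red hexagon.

turn right 105°, forward 5.6 m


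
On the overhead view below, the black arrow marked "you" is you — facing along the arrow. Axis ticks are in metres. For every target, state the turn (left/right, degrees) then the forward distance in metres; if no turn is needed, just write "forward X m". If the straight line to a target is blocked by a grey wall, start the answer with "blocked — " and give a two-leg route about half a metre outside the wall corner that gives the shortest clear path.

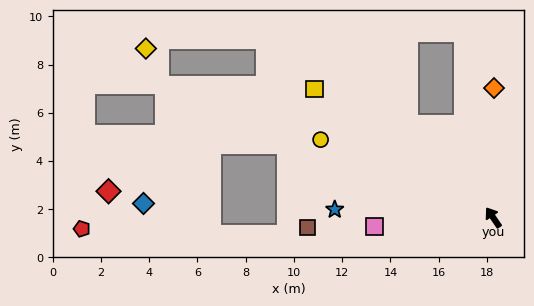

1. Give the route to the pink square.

turn left 60°, forward 4.9 m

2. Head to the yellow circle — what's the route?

turn left 31°, forward 7.8 m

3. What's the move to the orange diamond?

turn right 35°, forward 5.4 m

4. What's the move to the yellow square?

turn left 20°, forward 9.1 m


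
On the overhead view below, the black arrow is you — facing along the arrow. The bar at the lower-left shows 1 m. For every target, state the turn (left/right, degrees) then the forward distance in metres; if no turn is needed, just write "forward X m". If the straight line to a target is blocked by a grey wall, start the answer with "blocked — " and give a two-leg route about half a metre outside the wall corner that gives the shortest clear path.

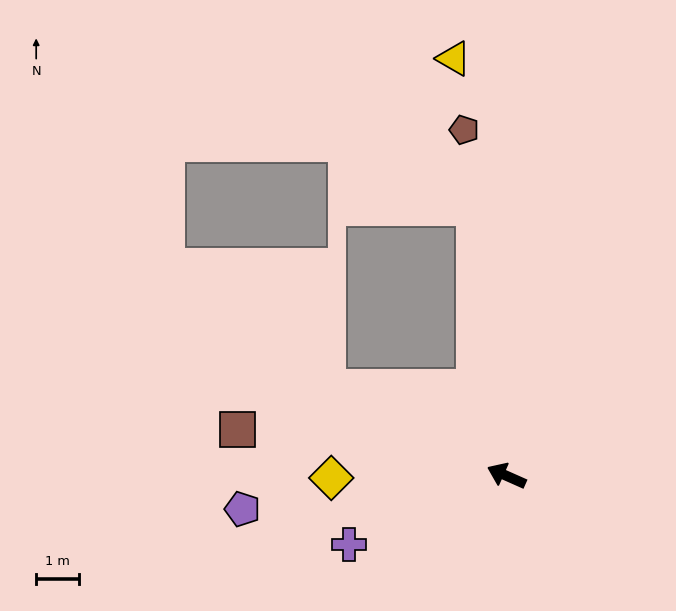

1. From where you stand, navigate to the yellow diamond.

turn left 25°, forward 4.1 m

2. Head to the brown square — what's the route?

turn left 14°, forward 6.3 m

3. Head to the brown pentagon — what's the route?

turn right 59°, forward 8.1 m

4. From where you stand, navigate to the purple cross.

turn left 47°, forward 4.0 m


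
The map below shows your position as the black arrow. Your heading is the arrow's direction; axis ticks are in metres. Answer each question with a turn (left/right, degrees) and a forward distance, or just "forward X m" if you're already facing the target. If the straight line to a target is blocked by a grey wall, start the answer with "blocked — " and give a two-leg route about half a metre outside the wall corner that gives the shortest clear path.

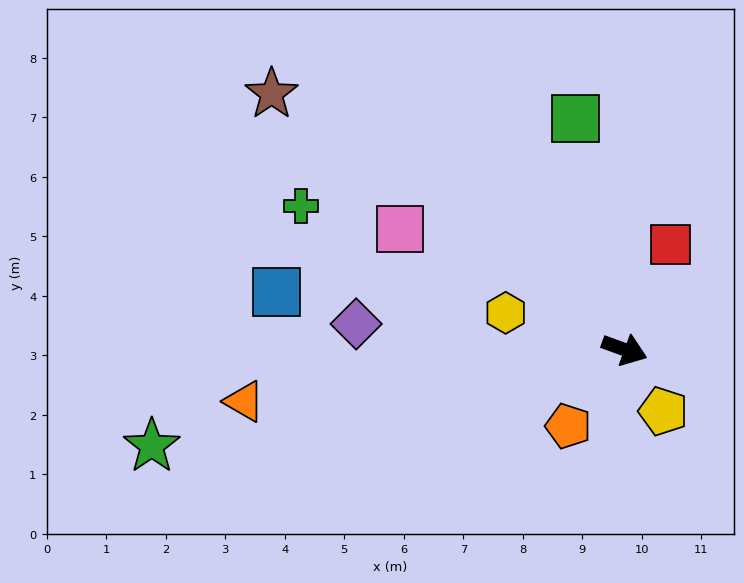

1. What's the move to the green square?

turn left 122°, forward 4.0 m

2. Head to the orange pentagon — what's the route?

turn right 106°, forward 1.6 m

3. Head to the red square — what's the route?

turn left 87°, forward 1.9 m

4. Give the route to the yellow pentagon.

turn right 38°, forward 1.2 m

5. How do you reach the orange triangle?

turn right 152°, forward 6.4 m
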